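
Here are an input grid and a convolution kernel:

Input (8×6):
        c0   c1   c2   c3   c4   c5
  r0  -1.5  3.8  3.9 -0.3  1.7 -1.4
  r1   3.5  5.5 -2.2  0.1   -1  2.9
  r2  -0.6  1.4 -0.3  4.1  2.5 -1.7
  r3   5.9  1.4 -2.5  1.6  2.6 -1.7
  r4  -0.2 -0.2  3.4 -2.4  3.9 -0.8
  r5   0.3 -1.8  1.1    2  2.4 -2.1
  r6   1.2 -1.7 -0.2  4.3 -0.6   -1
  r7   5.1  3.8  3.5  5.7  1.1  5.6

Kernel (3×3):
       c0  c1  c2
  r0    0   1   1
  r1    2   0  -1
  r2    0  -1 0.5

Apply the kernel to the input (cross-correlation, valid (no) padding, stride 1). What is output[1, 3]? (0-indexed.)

8.35

The receptive field on the input at this output position is [0.1 -1 2.9 / 4.1 2.5 -1.7 / 1.6 2.6 -1.7]. Elementwise product with the kernel and sum: -1·1 + 2.9·1 + 4.1·2 + -1.7·-1 + 2.6·-1 + -1.7·0.5.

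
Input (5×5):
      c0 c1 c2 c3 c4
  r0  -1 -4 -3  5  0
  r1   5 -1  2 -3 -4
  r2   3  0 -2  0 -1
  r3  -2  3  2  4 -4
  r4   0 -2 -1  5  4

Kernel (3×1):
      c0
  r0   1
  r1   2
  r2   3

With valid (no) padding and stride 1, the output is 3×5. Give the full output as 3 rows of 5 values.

Output[0,0]: The receptive field on the input at this output position is [-1 / 5 / 3]. Elementwise product with the kernel and sum: -1·1 + 5·2 + 3·3.

18 -6 -5 -1 -11
5 8 4 9 -18
-1 0 -1 23 3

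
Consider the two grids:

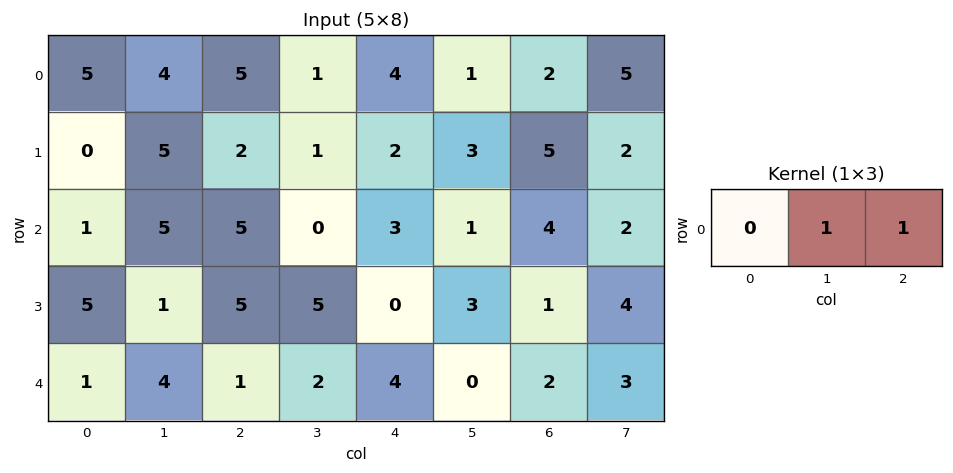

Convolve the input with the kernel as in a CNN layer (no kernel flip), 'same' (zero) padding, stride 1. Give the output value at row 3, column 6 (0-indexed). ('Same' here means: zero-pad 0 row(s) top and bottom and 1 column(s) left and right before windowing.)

5

The receptive field on the zero-padded input at this output position is [3 1 4]. Elementwise product with the kernel and sum: 1·1 + 4·1.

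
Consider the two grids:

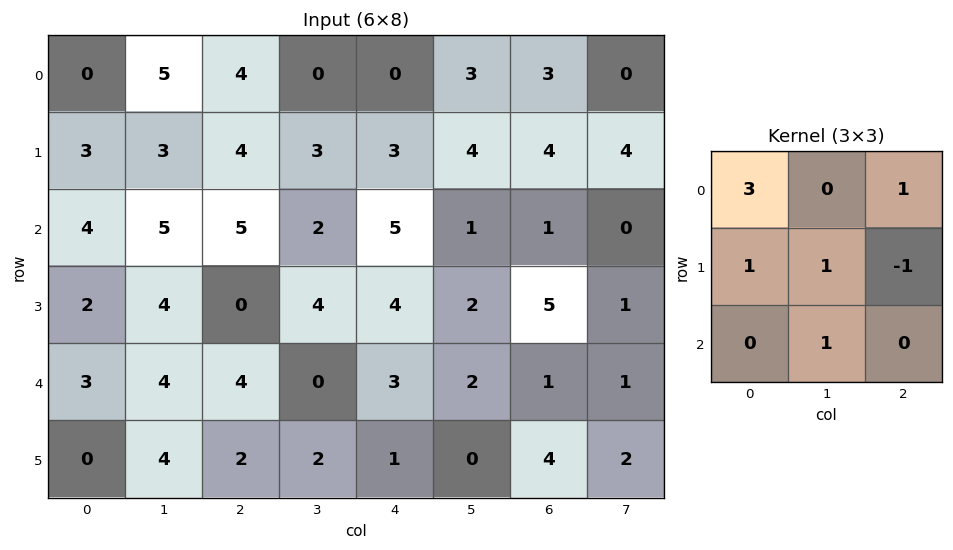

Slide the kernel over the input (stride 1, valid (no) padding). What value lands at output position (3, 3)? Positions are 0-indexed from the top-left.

The receptive field on the input at this output position is [4 4 2 / 0 3 2 / 2 1 0]. Elementwise product with the kernel and sum: 4·3 + 2·1 + 0·1 + 3·1 + 2·-1 + 1·1.

16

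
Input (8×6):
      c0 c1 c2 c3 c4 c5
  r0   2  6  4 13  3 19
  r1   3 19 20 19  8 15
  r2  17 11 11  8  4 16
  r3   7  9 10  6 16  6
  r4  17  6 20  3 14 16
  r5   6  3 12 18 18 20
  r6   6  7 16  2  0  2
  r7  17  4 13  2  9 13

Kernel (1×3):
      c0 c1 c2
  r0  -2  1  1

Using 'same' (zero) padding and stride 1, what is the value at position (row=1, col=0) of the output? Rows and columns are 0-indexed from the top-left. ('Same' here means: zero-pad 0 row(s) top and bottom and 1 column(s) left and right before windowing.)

22

The receptive field on the zero-padded input at this output position is [0 3 19]. Elementwise product with the kernel and sum: 0·-2 + 3·1 + 19·1.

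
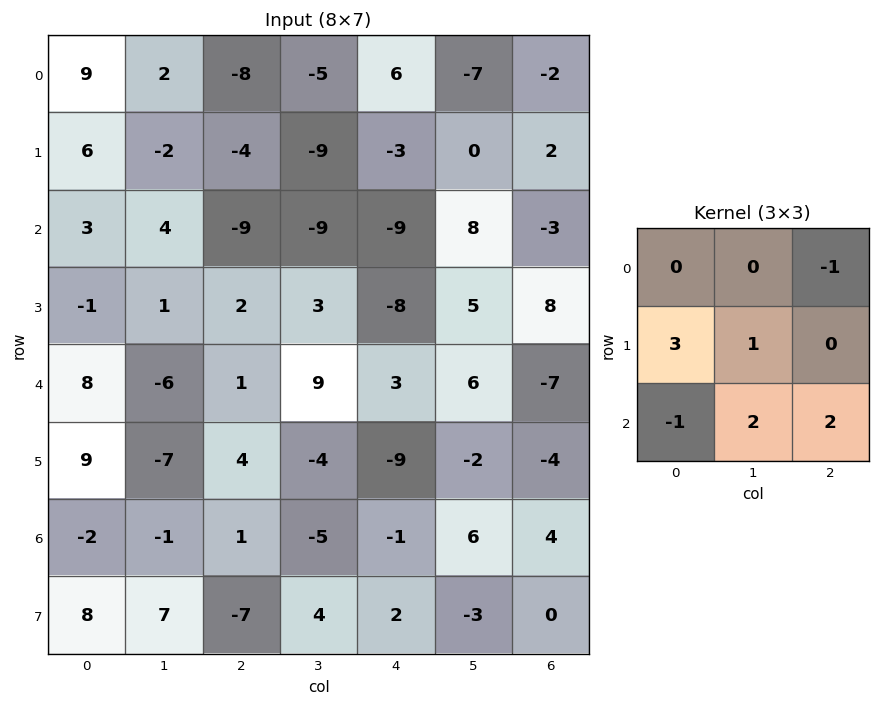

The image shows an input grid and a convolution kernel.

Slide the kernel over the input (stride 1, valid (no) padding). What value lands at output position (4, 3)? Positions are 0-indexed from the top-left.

-12

The receptive field on the input at this output position is [9 3 6 / -4 -9 -2 / -5 -1 6]. Elementwise product with the kernel and sum: 6·-1 + -4·3 + -9·1 + -5·-1 + -1·2 + 6·2.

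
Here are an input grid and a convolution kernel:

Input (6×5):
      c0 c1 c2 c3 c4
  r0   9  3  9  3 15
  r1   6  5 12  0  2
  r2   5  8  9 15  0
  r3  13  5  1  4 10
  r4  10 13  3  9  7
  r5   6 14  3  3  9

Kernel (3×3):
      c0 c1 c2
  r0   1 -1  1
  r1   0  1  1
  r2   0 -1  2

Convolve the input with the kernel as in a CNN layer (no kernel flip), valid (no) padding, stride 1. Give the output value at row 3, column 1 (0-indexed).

The receptive field on the input at this output position is [5 1 4 / 13 3 9 / 14 3 3]. Elementwise product with the kernel and sum: 5·1 + 1·-1 + 4·1 + 3·1 + 9·1 + 3·-1 + 3·2.

23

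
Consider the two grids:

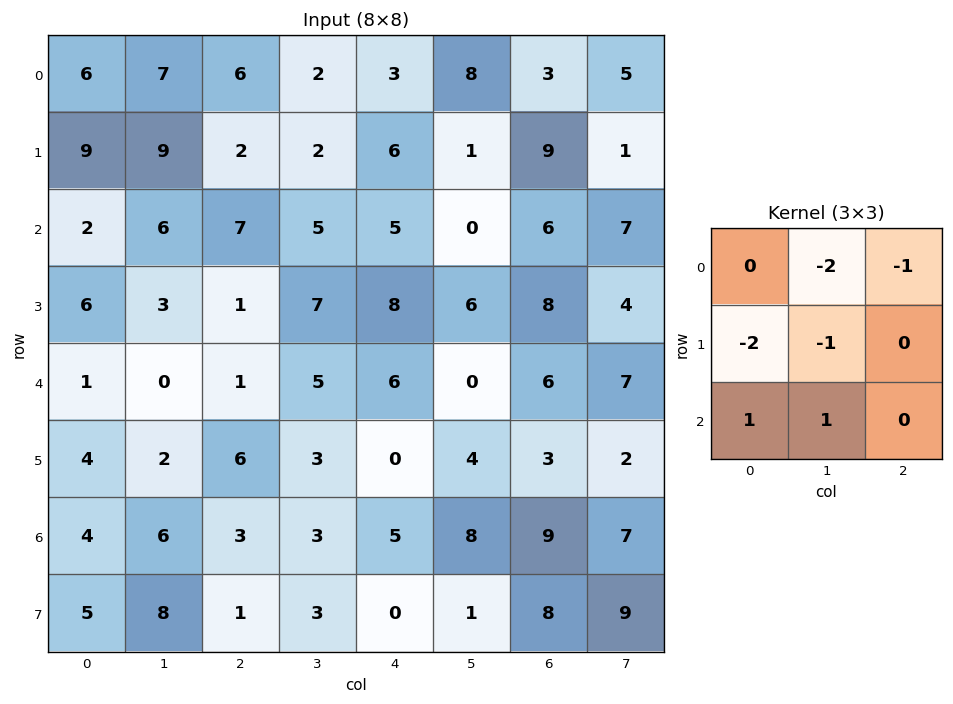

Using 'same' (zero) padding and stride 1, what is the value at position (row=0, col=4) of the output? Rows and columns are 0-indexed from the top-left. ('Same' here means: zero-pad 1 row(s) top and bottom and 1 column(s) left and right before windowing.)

The receptive field on the zero-padded input at this output position is [0 0 0 / 2 3 8 / 2 6 1]. Elementwise product with the kernel and sum: 0·-2 + 0·-1 + 2·-2 + 3·-1 + 2·1 + 6·1.

1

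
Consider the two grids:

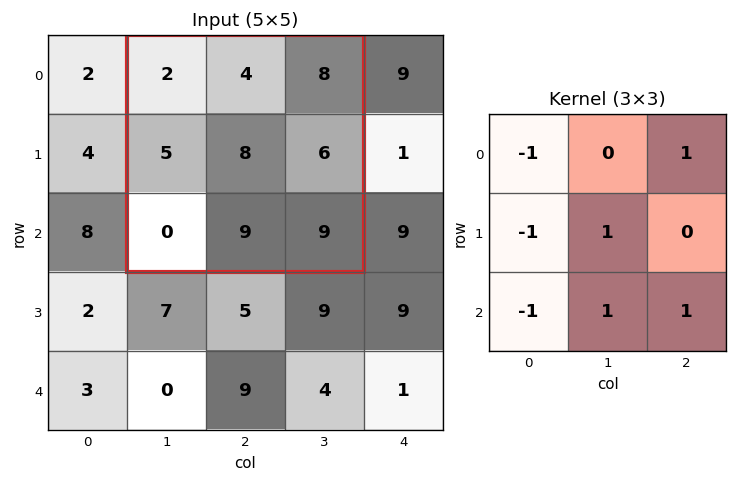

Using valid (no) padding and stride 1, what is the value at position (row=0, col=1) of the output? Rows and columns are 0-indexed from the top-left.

27

The receptive field on the input at this output position is [2 4 8 / 5 8 6 / 0 9 9]. Elementwise product with the kernel and sum: 2·-1 + 8·1 + 5·-1 + 8·1 + 0·-1 + 9·1 + 9·1.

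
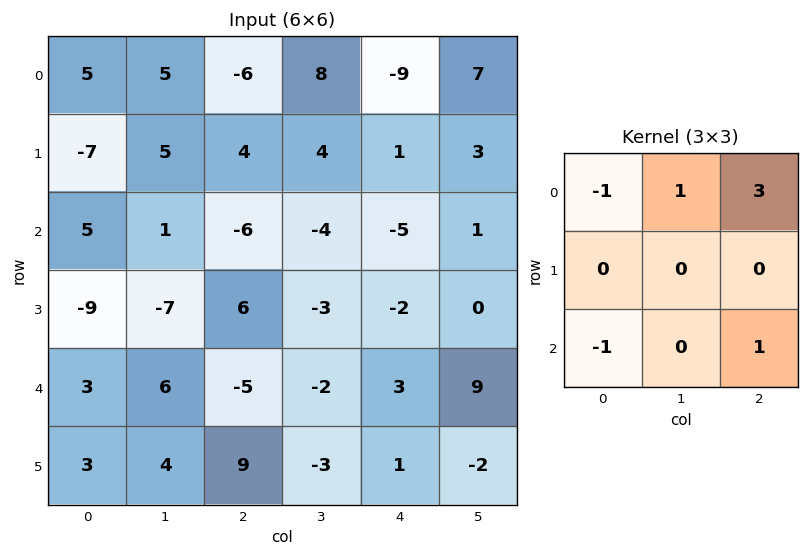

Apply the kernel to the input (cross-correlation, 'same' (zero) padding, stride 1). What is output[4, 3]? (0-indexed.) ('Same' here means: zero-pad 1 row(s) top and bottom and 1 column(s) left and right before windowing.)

The receptive field on the zero-padded input at this output position is [6 -3 -2 / -5 -2 3 / 9 -3 1]. Elementwise product with the kernel and sum: 6·-1 + -3·1 + -2·3 + 9·-1 + 1·1.

-23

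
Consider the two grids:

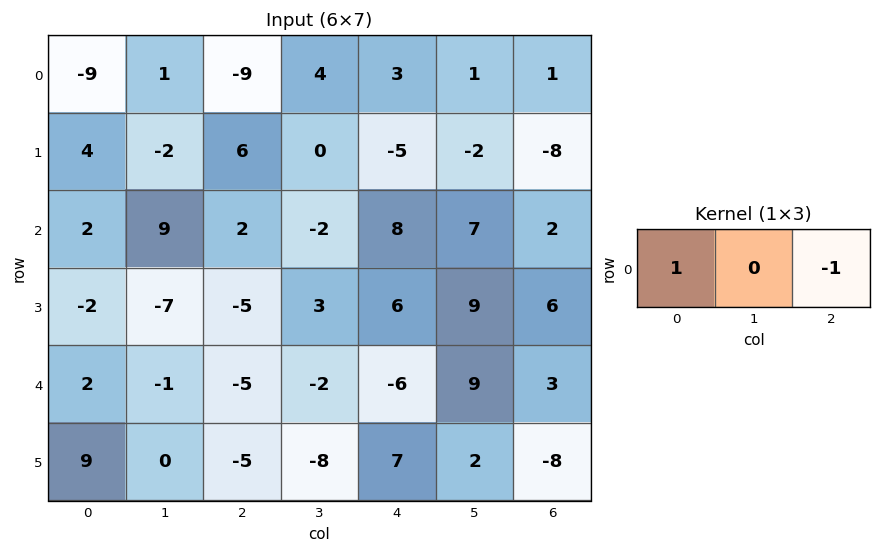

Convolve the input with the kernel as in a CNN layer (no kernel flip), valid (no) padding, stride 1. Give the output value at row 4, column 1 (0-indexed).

The receptive field on the input at this output position is [-1 -5 -2]. Elementwise product with the kernel and sum: -1·1 + -2·-1.

1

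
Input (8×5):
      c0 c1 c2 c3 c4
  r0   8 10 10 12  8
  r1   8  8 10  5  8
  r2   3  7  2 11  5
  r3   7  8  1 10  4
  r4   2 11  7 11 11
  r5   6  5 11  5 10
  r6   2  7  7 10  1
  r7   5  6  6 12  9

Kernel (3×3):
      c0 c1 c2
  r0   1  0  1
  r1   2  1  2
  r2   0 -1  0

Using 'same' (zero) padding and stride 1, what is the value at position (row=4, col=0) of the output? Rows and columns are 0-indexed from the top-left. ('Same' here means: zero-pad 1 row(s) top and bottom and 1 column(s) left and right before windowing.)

26

The receptive field on the zero-padded input at this output position is [0 7 8 / 0 2 11 / 0 6 5]. Elementwise product with the kernel and sum: 0·1 + 8·1 + 0·2 + 2·1 + 11·2 + 6·-1.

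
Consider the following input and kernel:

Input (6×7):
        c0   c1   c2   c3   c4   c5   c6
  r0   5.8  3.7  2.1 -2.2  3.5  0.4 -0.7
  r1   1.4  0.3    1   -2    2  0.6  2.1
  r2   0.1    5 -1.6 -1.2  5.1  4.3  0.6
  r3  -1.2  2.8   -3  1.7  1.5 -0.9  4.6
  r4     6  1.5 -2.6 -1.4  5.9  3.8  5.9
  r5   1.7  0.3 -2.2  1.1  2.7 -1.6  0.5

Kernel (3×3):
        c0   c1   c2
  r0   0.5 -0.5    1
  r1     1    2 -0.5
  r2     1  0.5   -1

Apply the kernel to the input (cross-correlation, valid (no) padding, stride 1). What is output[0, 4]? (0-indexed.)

9.65

The receptive field on the input at this output position is [3.5 0.4 -0.7 / 2 0.6 2.1 / 5.1 4.3 0.6]. Elementwise product with the kernel and sum: 3.5·0.5 + 0.4·-0.5 + -0.7·1 + 2·1 + 0.6·2 + 2.1·-0.5 + 5.1·1 + 4.3·0.5 + 0.6·-1.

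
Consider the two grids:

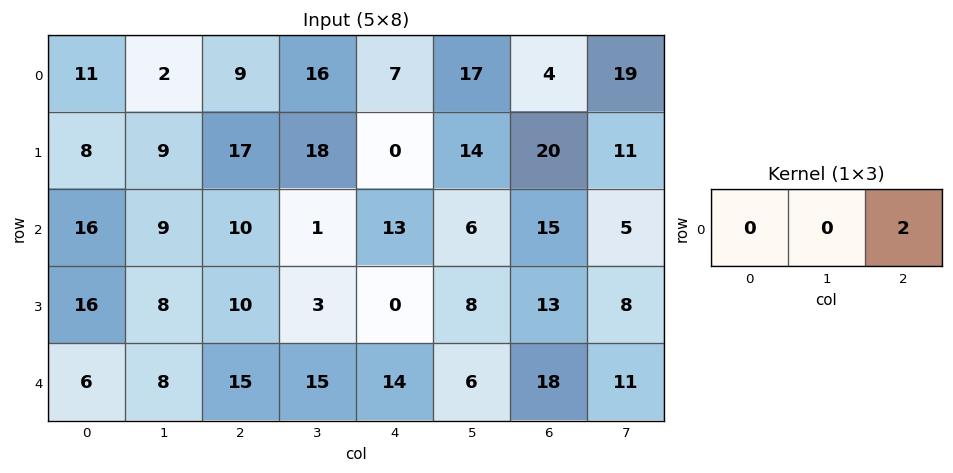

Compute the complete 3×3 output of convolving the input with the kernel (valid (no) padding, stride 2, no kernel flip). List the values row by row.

18 14 8
20 26 30
30 28 36

Output[0,0]: The receptive field on the input at this output position is [11 2 9]. Elementwise product with the kernel and sum: 9·2.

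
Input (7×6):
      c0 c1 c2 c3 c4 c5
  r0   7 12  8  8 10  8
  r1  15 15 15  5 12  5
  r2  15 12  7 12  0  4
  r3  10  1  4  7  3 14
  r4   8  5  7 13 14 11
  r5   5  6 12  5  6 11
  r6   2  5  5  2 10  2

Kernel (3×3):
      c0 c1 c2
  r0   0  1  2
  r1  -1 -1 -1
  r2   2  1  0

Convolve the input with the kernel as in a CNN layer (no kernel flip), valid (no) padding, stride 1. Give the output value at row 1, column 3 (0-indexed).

23

The receptive field on the input at this output position is [5 12 5 / 12 0 4 / 7 3 14]. Elementwise product with the kernel and sum: 12·1 + 5·2 + 12·-1 + 0·-1 + 4·-1 + 7·2 + 3·1.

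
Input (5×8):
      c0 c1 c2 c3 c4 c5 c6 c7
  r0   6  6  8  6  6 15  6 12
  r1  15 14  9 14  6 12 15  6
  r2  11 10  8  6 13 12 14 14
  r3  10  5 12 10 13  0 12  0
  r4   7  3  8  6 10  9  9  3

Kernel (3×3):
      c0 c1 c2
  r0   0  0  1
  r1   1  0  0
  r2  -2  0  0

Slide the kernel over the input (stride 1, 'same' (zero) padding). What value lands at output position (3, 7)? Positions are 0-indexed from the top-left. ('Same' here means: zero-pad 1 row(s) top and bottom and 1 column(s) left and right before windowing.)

The receptive field on the zero-padded input at this output position is [14 14 0 / 12 0 0 / 9 3 0]. Elementwise product with the kernel and sum: 0·1 + 12·1 + 9·-2.

-6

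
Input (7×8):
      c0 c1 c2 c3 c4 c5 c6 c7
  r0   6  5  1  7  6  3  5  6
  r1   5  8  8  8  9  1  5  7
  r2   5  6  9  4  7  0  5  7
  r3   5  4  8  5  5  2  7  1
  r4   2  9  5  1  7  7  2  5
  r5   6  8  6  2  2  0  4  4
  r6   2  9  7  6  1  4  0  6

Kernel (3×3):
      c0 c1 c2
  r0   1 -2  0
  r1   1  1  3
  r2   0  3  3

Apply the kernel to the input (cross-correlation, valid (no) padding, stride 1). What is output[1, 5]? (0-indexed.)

The receptive field on the input at this output position is [1 5 7 / 0 5 7 / 2 7 1]. Elementwise product with the kernel and sum: 1·1 + 5·-2 + 0·1 + 5·1 + 7·3 + 7·3 + 1·3.

41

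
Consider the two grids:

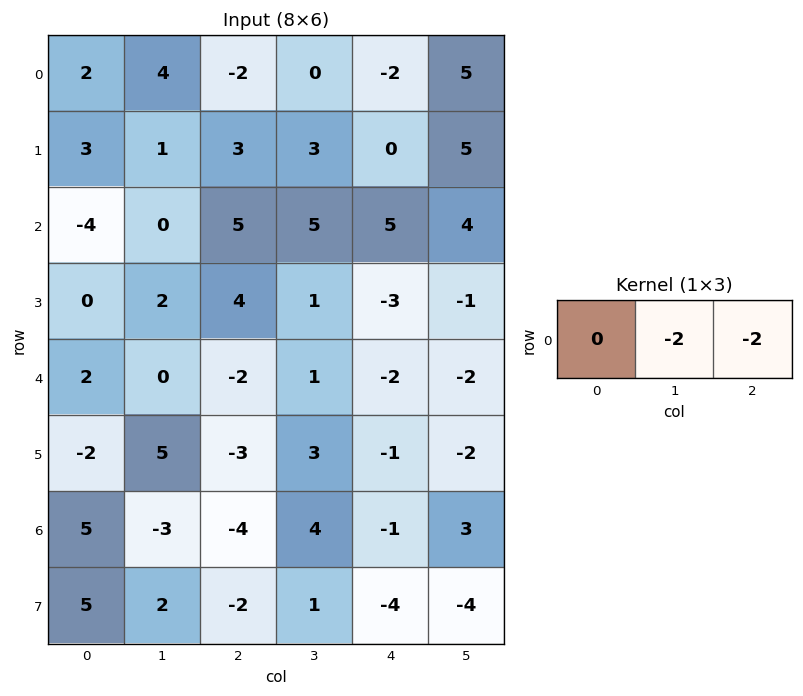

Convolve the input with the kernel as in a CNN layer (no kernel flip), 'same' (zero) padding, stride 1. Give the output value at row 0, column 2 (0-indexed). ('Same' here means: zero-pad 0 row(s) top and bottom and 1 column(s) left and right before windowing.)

4

The receptive field on the zero-padded input at this output position is [4 -2 0]. Elementwise product with the kernel and sum: -2·-2 + 0·-2.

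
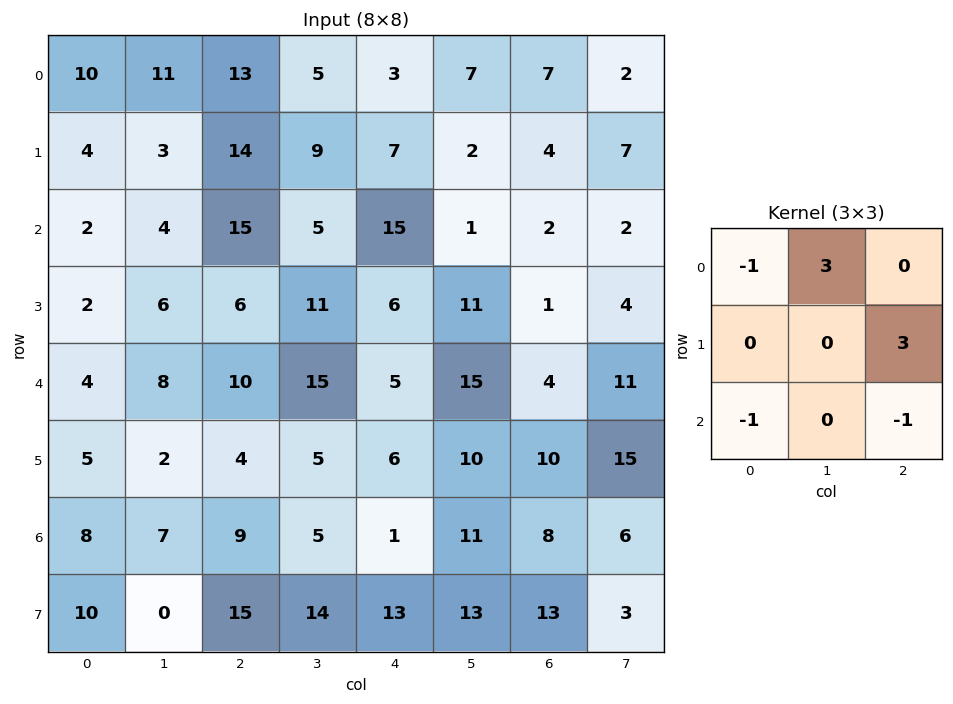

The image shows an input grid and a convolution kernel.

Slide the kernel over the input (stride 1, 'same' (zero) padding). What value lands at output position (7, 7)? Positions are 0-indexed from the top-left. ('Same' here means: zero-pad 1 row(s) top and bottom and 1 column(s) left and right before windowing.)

10

The receptive field on the zero-padded input at this output position is [8 6 0 / 13 3 0 / 0 0 0]. Elementwise product with the kernel and sum: 8·-1 + 6·3 + 0·3 + 0·-1 + 0·-1.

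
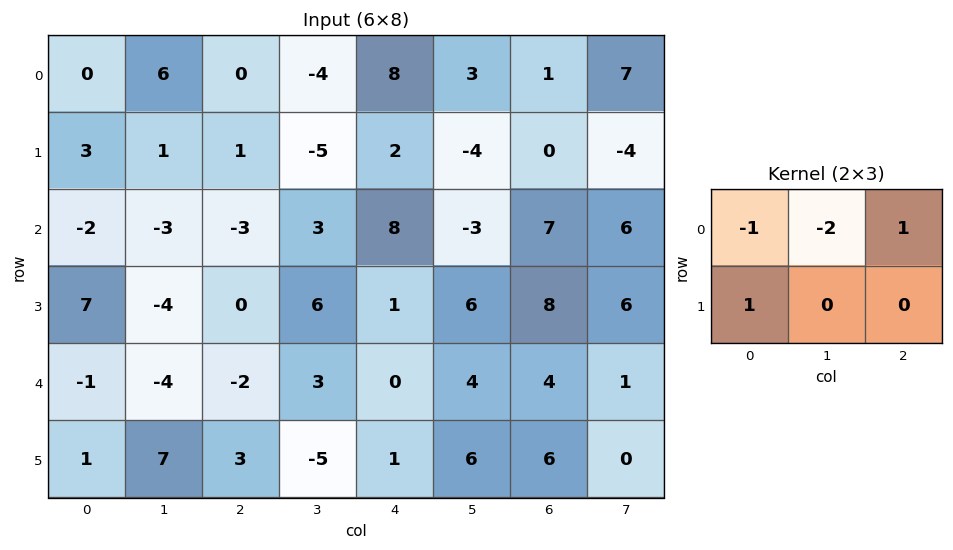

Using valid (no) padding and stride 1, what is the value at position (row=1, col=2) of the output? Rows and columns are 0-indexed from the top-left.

8

The receptive field on the input at this output position is [1 -5 2 / -3 3 8]. Elementwise product with the kernel and sum: 1·-1 + -5·-2 + 2·1 + -3·1.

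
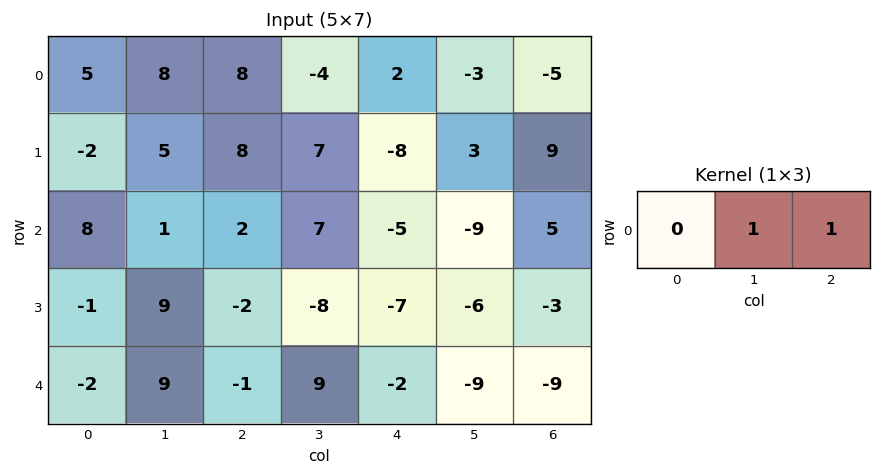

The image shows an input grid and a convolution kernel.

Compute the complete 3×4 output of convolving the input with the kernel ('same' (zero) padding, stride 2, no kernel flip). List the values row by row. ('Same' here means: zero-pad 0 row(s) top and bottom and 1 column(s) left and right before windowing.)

Output[0,0]: The receptive field on the zero-padded input at this output position is [0 5 8]. Elementwise product with the kernel and sum: 5·1 + 8·1.
Output[0,1]: The receptive field on the zero-padded input at this output position is [8 8 -4]. Elementwise product with the kernel and sum: 8·1 + -4·1.

13 4 -1 -5
9 9 -14 5
7 8 -11 -9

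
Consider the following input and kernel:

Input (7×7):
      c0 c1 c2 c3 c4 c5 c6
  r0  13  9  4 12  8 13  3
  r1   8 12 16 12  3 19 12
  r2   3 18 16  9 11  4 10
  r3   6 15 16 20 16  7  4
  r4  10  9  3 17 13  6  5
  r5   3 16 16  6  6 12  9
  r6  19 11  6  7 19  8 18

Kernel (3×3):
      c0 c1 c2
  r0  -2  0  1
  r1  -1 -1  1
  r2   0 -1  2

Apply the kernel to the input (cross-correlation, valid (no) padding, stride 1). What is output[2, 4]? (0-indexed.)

-27

The receptive field on the input at this output position is [11 4 10 / 16 7 4 / 13 6 5]. Elementwise product with the kernel and sum: 11·-2 + 10·1 + 16·-1 + 7·-1 + 4·1 + 6·-1 + 5·2.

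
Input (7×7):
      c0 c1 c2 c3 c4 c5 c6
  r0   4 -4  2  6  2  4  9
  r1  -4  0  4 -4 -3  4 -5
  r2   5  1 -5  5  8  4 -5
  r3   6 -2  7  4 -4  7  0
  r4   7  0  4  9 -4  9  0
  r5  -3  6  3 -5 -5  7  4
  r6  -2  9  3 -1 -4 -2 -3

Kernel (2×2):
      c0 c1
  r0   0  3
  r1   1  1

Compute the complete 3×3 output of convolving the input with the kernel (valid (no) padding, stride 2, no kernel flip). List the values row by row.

Output[0,0]: The receptive field on the input at this output position is [4 -4 / -4 0]. Elementwise product with the kernel and sum: -4·3 + -4·1 + 0·1.

-16 18 13
7 26 15
3 25 29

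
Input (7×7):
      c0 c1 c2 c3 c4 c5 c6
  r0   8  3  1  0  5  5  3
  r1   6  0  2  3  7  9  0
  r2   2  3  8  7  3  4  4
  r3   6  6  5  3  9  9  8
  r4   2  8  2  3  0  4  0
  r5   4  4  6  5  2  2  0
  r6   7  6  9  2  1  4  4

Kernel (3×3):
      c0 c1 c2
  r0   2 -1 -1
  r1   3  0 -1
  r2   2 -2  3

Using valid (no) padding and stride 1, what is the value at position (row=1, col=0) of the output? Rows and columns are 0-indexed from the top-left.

23

The receptive field on the input at this output position is [6 0 2 / 2 3 8 / 6 6 5]. Elementwise product with the kernel and sum: 6·2 + 0·-1 + 2·-1 + 2·3 + 8·-1 + 6·2 + 6·-2 + 5·3.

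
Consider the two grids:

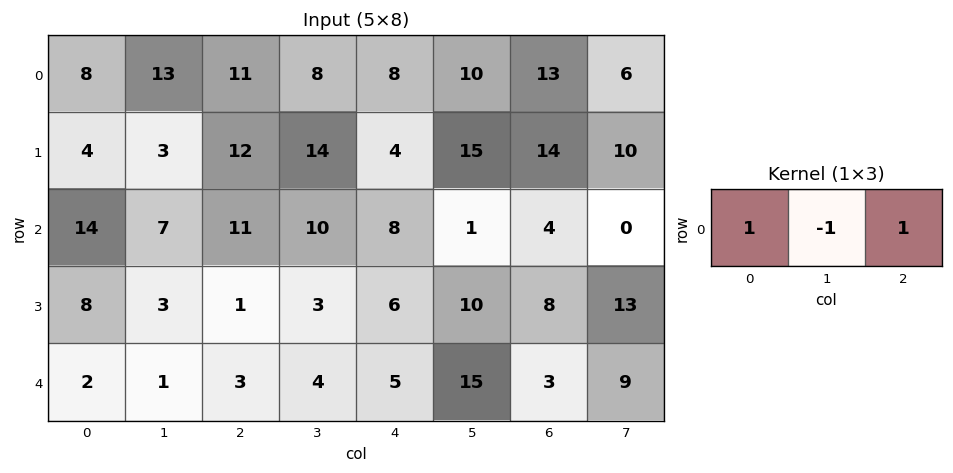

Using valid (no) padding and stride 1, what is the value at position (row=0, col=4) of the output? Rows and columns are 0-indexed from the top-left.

The receptive field on the input at this output position is [8 10 13]. Elementwise product with the kernel and sum: 8·1 + 10·-1 + 13·1.

11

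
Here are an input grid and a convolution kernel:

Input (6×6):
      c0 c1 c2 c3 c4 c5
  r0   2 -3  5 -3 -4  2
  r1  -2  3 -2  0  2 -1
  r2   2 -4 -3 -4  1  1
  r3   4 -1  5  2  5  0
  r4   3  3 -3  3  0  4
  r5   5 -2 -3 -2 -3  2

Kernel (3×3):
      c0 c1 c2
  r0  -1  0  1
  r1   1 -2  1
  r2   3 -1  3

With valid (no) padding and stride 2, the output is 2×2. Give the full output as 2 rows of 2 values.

Output[0,0]: The receptive field on the input at this output position is [2 -3 5 / -2 3 -2 / 2 -4 -3]. Elementwise product with the kernel and sum: 2·-1 + 5·1 + -2·1 + 3·-2 + -2·1 + 2·3 + -4·-1 + -3·3.
Output[0,1]: The receptive field on the input at this output position is [5 -3 -4 / -2 0 2 / -3 -4 1]. Elementwise product with the kernel and sum: 5·-1 + -4·1 + -2·1 + 0·-2 + 2·1 + -3·3 + -4·-1 + 1·3.

-6 -11
3 -2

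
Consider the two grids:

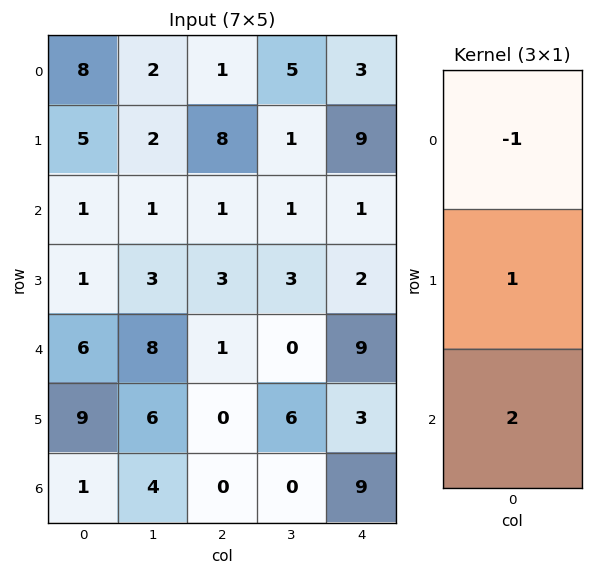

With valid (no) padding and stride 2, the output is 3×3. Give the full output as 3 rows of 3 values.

Output[0,0]: The receptive field on the input at this output position is [8 / 5 / 1]. Elementwise product with the kernel and sum: 8·-1 + 5·1 + 1·2.

-1 9 8
12 4 19
5 -1 12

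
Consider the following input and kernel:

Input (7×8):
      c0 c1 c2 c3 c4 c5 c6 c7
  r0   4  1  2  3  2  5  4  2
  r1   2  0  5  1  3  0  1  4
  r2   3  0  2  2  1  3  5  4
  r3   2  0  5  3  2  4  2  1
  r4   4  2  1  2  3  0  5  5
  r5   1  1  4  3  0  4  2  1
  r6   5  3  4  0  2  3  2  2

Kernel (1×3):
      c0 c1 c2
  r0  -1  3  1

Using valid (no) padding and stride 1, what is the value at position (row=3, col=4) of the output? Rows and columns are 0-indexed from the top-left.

12

The receptive field on the input at this output position is [2 4 2]. Elementwise product with the kernel and sum: 2·-1 + 4·3 + 2·1.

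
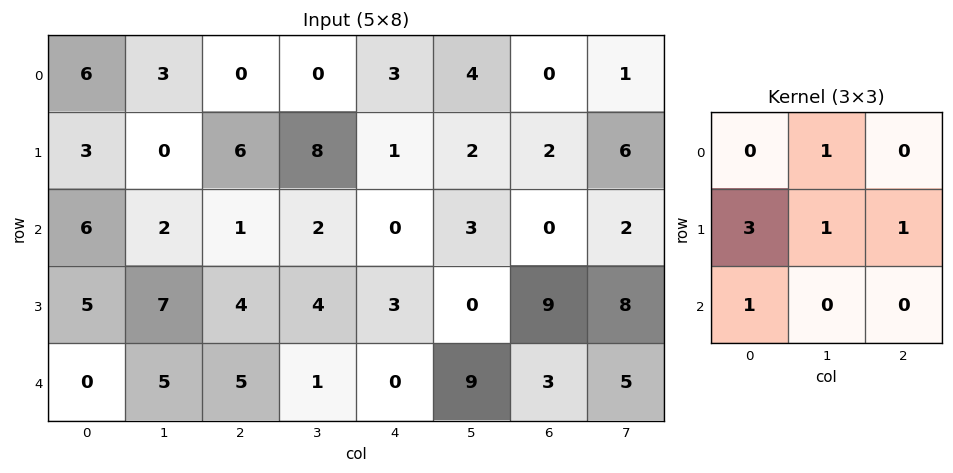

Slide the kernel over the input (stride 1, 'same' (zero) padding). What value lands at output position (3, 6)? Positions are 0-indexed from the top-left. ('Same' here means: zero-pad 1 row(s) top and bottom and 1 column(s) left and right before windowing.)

26

The receptive field on the zero-padded input at this output position is [3 0 2 / 0 9 8 / 9 3 5]. Elementwise product with the kernel and sum: 0·1 + 0·3 + 9·1 + 8·1 + 9·1.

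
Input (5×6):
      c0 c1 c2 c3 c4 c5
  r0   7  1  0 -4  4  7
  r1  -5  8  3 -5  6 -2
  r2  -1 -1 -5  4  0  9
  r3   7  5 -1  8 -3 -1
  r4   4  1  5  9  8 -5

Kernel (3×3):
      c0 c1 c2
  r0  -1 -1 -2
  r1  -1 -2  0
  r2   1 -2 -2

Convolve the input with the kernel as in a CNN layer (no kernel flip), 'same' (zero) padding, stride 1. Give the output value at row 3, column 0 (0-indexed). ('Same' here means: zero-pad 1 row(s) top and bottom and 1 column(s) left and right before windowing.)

The receptive field on the zero-padded input at this output position is [0 -1 -1 / 0 7 5 / 0 4 1]. Elementwise product with the kernel and sum: 0·-1 + -1·-1 + -1·-2 + 0·-1 + 7·-2 + 0·1 + 4·-2 + 1·-2.

-21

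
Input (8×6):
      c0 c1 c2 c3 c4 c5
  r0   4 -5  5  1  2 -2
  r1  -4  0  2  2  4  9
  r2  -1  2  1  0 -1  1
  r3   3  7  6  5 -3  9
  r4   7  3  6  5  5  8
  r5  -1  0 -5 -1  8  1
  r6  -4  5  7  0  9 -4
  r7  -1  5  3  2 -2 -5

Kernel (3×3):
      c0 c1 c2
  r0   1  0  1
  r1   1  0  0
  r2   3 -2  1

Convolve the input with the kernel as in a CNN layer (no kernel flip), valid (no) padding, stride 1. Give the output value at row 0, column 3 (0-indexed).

The receptive field on the input at this output position is [1 2 -2 / 2 4 9 / 0 -1 1]. Elementwise product with the kernel and sum: 1·1 + -2·1 + 2·1 + 0·3 + -1·-2 + 1·1.

4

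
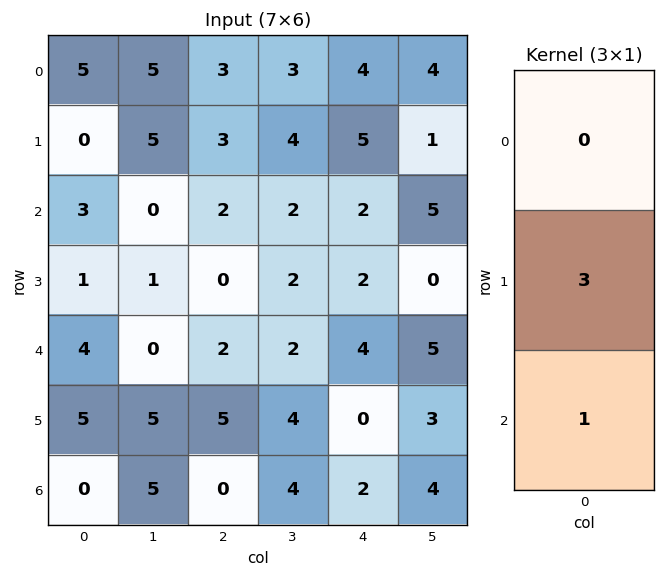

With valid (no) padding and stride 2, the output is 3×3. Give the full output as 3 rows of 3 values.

Output[0,0]: The receptive field on the input at this output position is [5 / 0 / 3]. Elementwise product with the kernel and sum: 0·3 + 3·1.

3 11 17
7 2 10
15 15 2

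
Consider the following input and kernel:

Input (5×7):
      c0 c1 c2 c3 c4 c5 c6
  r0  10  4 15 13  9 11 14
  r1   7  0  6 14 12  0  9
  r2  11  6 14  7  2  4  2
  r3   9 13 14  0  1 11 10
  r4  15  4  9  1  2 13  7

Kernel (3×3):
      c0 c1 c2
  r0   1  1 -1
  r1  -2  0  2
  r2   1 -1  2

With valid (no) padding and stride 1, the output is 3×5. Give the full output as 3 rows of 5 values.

Output[0,0]: The receptive field on the input at this output position is [10 4 15 / 7 0 6 / 11 6 14]. Elementwise product with the kernel and sum: 10·1 + 4·1 + 15·-1 + 7·-2 + 6·2 + 11·1 + 6·-1 + 14·2.

30 40 42 -4 2
31 -7 0 41 13
42 -16 5 52 25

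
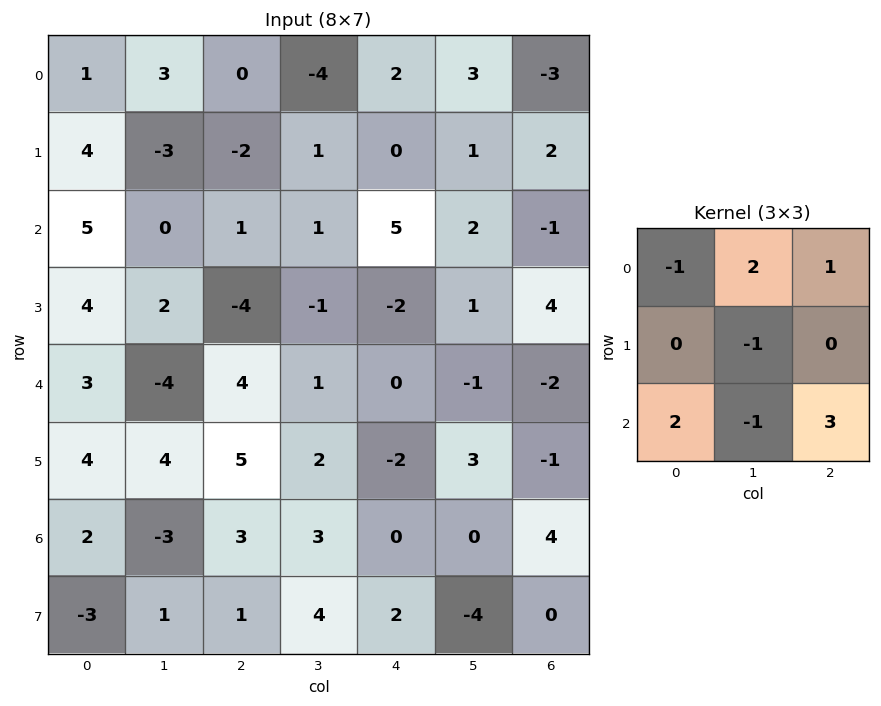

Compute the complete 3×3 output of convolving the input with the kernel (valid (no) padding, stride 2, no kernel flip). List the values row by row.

21 9 5
16 14 -8
5 -1 5

Output[0,0]: The receptive field on the input at this output position is [1 3 0 / 4 -3 -2 / 5 0 1]. Elementwise product with the kernel and sum: 1·-1 + 3·2 + 0·1 + -3·-1 + 5·2 + 0·-1 + 1·3.
Output[0,1]: The receptive field on the input at this output position is [0 -4 2 / -2 1 0 / 1 1 5]. Elementwise product with the kernel and sum: 0·-1 + -4·2 + 2·1 + 1·-1 + 1·2 + 1·-1 + 5·3.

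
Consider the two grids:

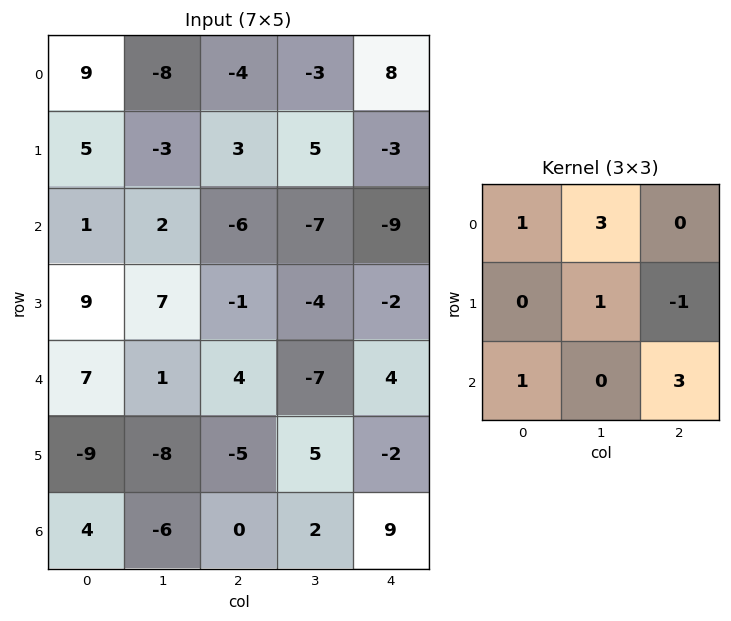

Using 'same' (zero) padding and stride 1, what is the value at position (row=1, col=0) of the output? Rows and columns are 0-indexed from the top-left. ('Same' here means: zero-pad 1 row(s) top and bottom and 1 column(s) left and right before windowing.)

41

The receptive field on the zero-padded input at this output position is [0 9 -8 / 0 5 -3 / 0 1 2]. Elementwise product with the kernel and sum: 0·1 + 9·3 + 5·1 + -3·-1 + 0·1 + 2·3.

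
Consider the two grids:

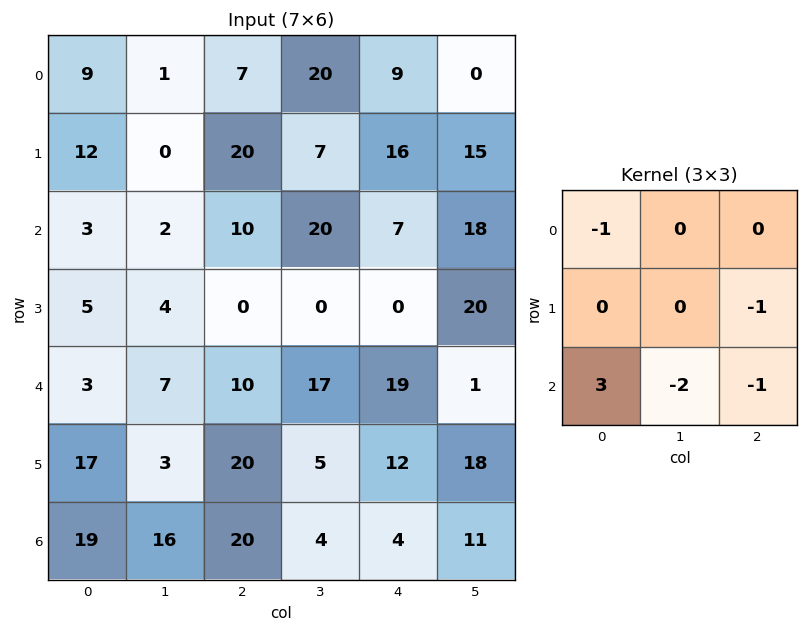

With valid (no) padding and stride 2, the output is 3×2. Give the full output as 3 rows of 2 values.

-34 -40
-18 -33
-18 26

Output[0,0]: The receptive field on the input at this output position is [9 1 7 / 12 0 20 / 3 2 10]. Elementwise product with the kernel and sum: 9·-1 + 20·-1 + 3·3 + 2·-2 + 10·-1.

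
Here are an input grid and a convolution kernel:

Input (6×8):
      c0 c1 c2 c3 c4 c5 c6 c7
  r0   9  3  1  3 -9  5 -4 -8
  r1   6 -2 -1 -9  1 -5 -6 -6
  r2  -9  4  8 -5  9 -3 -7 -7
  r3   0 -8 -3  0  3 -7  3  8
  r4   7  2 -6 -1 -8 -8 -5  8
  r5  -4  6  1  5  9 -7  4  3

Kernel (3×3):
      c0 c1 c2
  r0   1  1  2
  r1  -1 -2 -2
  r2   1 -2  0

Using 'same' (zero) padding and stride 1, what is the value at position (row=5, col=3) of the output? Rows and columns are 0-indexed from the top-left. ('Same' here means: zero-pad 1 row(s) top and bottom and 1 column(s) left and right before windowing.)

-52

The receptive field on the zero-padded input at this output position is [-6 -1 -8 / 1 5 9 / 0 0 0]. Elementwise product with the kernel and sum: -6·1 + -1·1 + -8·2 + 1·-1 + 5·-2 + 9·-2 + 0·1 + 0·-2.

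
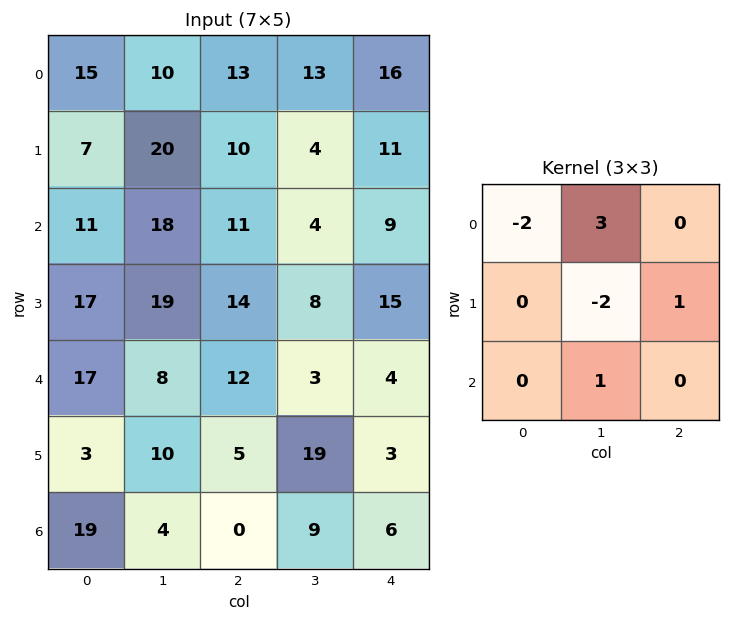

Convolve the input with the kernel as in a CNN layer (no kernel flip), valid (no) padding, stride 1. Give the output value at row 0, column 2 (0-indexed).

The receptive field on the input at this output position is [13 13 16 / 10 4 11 / 11 4 9]. Elementwise product with the kernel and sum: 13·-2 + 13·3 + 4·-2 + 11·1 + 4·1.

20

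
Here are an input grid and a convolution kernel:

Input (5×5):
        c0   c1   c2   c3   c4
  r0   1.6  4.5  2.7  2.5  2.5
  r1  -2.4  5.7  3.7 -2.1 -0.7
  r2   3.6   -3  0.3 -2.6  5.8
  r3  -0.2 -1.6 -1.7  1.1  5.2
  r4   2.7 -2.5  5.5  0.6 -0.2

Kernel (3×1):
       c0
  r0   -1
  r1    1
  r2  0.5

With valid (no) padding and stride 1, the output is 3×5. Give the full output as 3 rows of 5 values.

Output[0,0]: The receptive field on the input at this output position is [1.6 / -2.4 / 3.6]. Elementwise product with the kernel and sum: 1.6·-1 + -2.4·1 + 3.6·0.5.
Output[0,1]: The receptive field on the input at this output position is [4.5 / 5.7 / -3]. Elementwise product with the kernel and sum: 4.5·-1 + 5.7·1 + -3·0.5.

-2.2 -0.3 1.15 -5.9 -0.3
5.9 -9.5 -4.25 0.05 9.1
-2.45 0.15 0.75 4 -0.7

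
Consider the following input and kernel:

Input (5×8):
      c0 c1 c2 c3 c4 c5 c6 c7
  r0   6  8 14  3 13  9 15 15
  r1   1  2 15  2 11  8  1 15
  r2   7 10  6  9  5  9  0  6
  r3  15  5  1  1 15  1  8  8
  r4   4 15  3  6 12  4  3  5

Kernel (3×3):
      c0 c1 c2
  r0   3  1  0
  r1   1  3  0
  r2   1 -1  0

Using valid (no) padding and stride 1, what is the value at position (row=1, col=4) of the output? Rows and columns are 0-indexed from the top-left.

87

The receptive field on the input at this output position is [11 8 1 / 5 9 0 / 15 1 8]. Elementwise product with the kernel and sum: 11·3 + 8·1 + 5·1 + 9·3 + 15·1 + 1·-1.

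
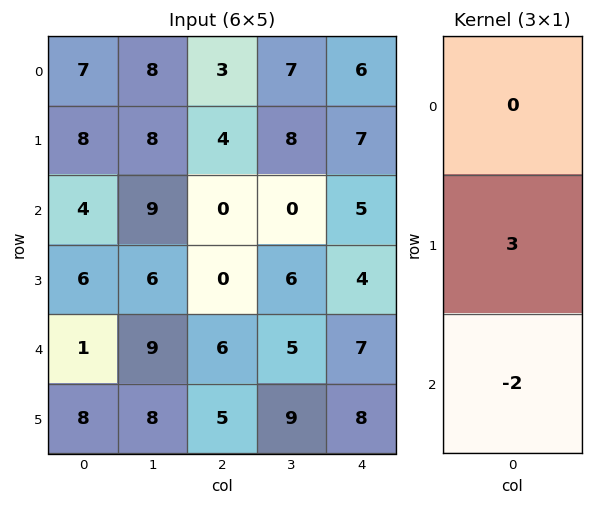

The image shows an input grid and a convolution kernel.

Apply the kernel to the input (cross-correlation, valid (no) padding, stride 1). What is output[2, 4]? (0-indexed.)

-2

The receptive field on the input at this output position is [5 / 4 / 7]. Elementwise product with the kernel and sum: 4·3 + 7·-2.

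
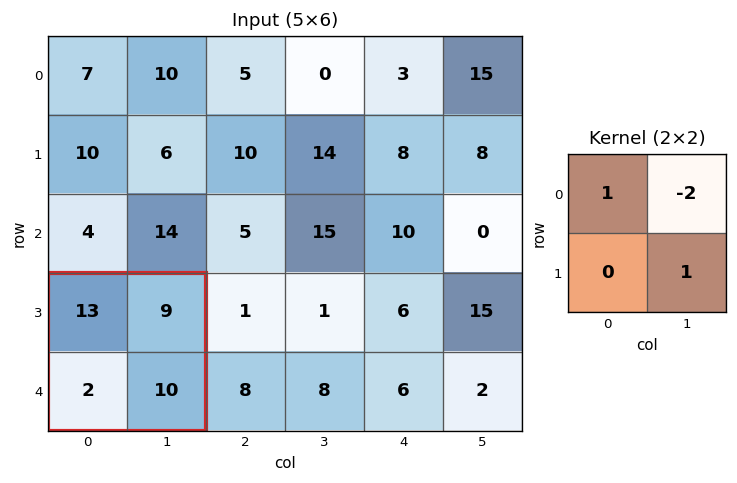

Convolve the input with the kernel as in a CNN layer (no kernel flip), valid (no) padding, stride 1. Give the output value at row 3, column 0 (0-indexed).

The receptive field on the input at this output position is [13 9 / 2 10]. Elementwise product with the kernel and sum: 13·1 + 9·-2 + 10·1.

5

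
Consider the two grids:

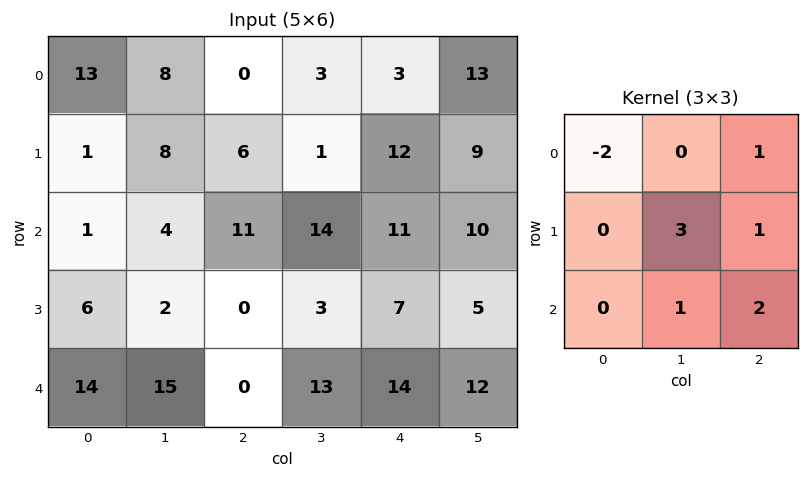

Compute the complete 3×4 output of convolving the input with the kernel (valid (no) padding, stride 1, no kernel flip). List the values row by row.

Output[0,0]: The receptive field on the input at this output position is [13 8 0 / 1 8 6 / 1 4 11]. Elementwise product with the kernel and sum: 13·-2 + 0·1 + 8·3 + 6·1 + 4·1 + 11·2.
Output[0,1]: The receptive field on the input at this output position is [8 0 3 / 8 6 1 / 4 11 14]. Elementwise product with the kernel and sum: 8·-2 + 3·1 + 6·3 + 1·1 + 11·1 + 14·2.

30 45 54 83
29 38 70 67
30 35 46 46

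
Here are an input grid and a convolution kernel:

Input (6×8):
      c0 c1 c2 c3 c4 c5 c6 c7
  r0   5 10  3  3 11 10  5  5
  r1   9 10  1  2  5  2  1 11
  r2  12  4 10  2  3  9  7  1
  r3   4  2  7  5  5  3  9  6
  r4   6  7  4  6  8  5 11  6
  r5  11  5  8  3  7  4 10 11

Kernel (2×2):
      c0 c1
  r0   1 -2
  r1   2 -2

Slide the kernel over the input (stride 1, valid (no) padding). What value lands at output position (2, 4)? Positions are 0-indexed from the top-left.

The receptive field on the input at this output position is [3 9 / 5 3]. Elementwise product with the kernel and sum: 3·1 + 9·-2 + 5·2 + 3·-2.

-11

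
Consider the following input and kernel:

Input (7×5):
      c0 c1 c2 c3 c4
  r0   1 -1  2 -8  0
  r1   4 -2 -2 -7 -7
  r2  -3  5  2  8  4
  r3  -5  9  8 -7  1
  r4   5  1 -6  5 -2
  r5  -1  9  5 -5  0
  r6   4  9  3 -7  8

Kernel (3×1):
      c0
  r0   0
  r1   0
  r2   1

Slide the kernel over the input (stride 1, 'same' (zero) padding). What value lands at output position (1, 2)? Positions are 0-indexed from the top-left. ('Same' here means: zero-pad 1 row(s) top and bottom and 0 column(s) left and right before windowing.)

2

The receptive field on the zero-padded input at this output position is [2 / -2 / 2]. Elementwise product with the kernel and sum: 2·1.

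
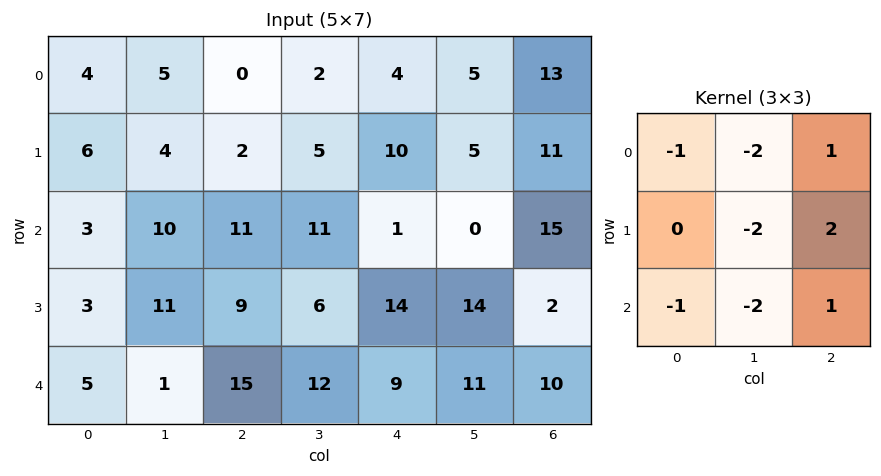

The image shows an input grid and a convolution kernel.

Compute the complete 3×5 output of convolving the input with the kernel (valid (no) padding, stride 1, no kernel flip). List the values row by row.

-30 -18 -22 -28 25
-26 -26 -29 -42 -19
-8 -46 -46 -32 -31

Output[0,0]: The receptive field on the input at this output position is [4 5 0 / 6 4 2 / 3 10 11]. Elementwise product with the kernel and sum: 4·-1 + 5·-2 + 0·1 + 4·-2 + 2·2 + 3·-1 + 10·-2 + 11·1.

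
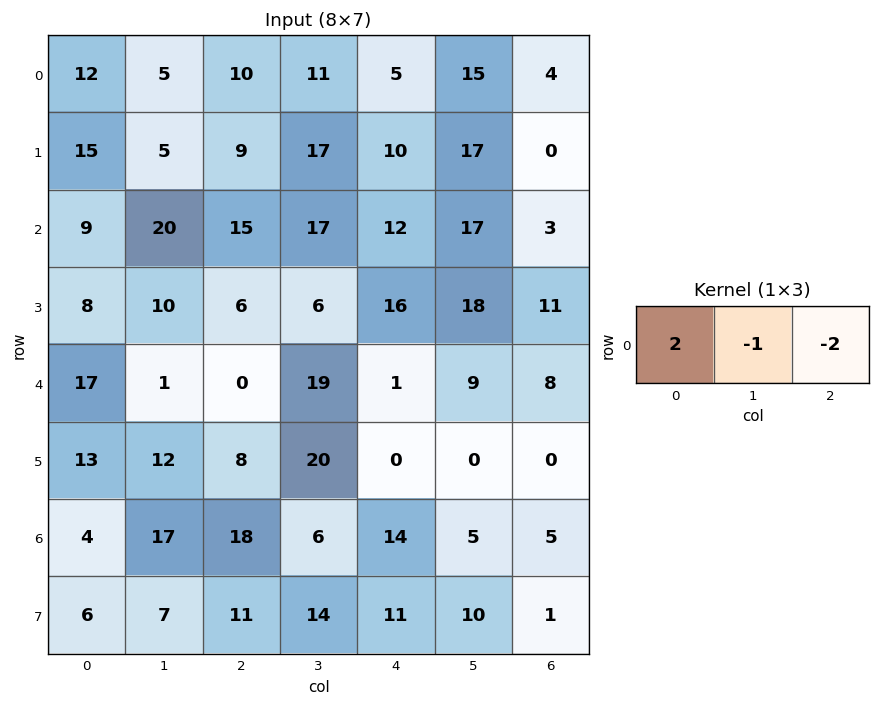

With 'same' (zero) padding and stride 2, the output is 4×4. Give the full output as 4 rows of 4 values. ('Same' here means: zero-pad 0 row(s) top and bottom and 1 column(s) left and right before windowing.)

Output[0,0]: The receptive field on the zero-padded input at this output position is [0 12 5]. Elementwise product with the kernel and sum: 0·2 + 12·-1 + 5·-2.
Output[0,1]: The receptive field on the zero-padded input at this output position is [5 10 11]. Elementwise product with the kernel and sum: 5·2 + 10·-1 + 11·-2.

-22 -22 -13 26
-49 -9 -12 31
-19 -36 19 10
-38 4 -12 5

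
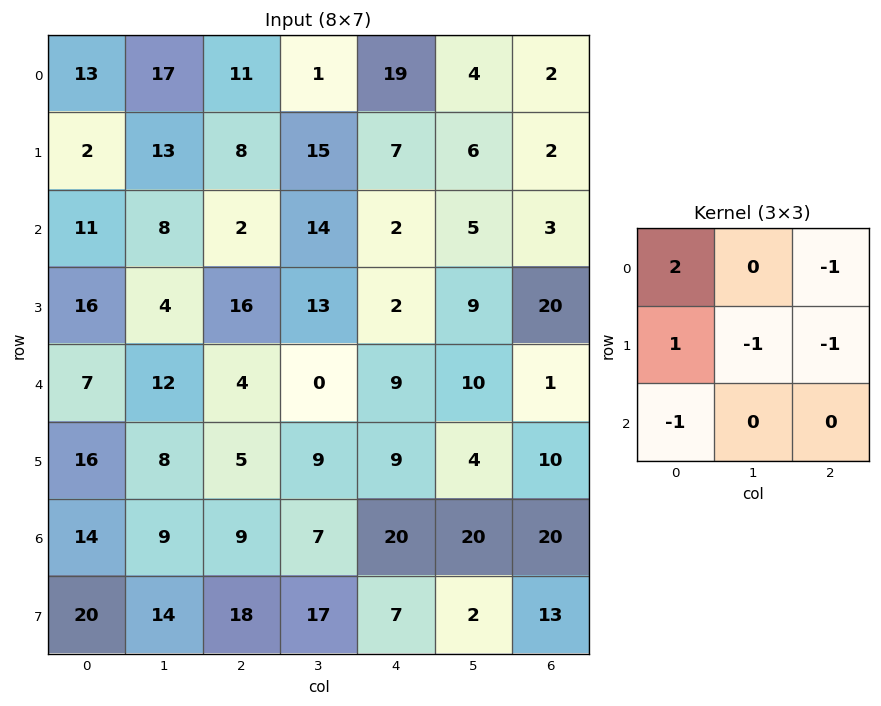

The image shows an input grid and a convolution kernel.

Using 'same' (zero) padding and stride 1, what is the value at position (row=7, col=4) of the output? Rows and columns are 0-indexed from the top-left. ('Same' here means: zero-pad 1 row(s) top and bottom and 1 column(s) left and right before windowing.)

The receptive field on the zero-padded input at this output position is [7 20 20 / 17 7 2 / 0 0 0]. Elementwise product with the kernel and sum: 7·2 + 20·-1 + 17·1 + 7·-1 + 2·-1 + 0·-1.

2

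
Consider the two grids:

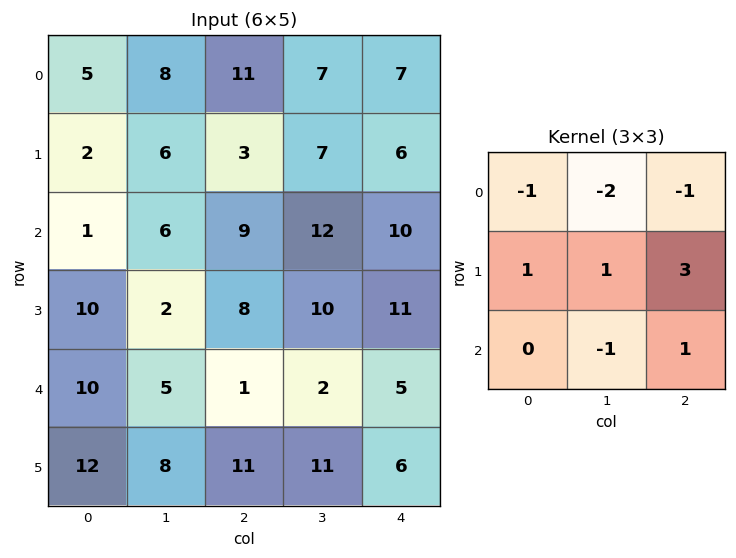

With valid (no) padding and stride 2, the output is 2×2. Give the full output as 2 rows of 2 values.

-12 -6
10 11

Output[0,0]: The receptive field on the input at this output position is [5 8 11 / 2 6 3 / 1 6 9]. Elementwise product with the kernel and sum: 5·-1 + 8·-2 + 11·-1 + 2·1 + 6·1 + 3·3 + 6·-1 + 9·1.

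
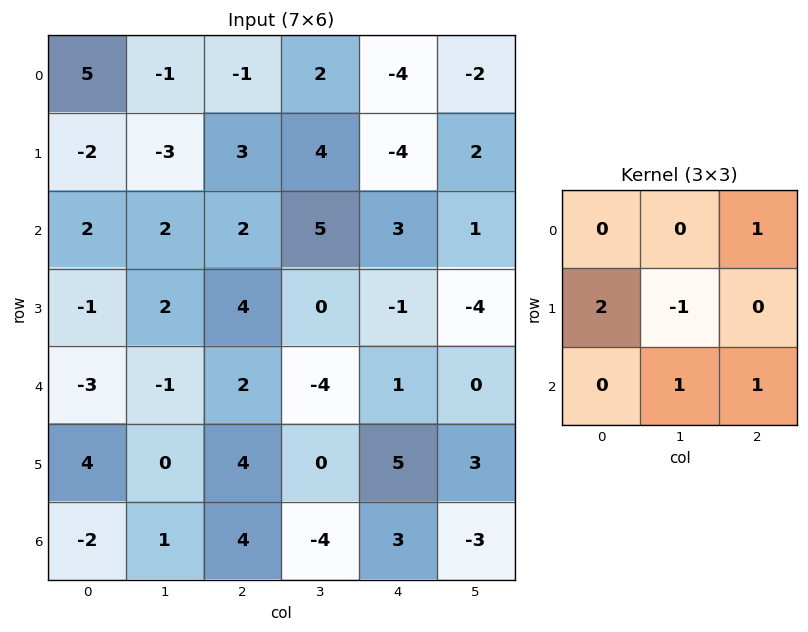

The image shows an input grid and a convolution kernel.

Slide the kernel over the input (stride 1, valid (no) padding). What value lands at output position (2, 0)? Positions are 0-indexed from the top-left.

-1

The receptive field on the input at this output position is [2 2 2 / -1 2 4 / -3 -1 2]. Elementwise product with the kernel and sum: 2·1 + -1·2 + 2·-1 + -1·1 + 2·1.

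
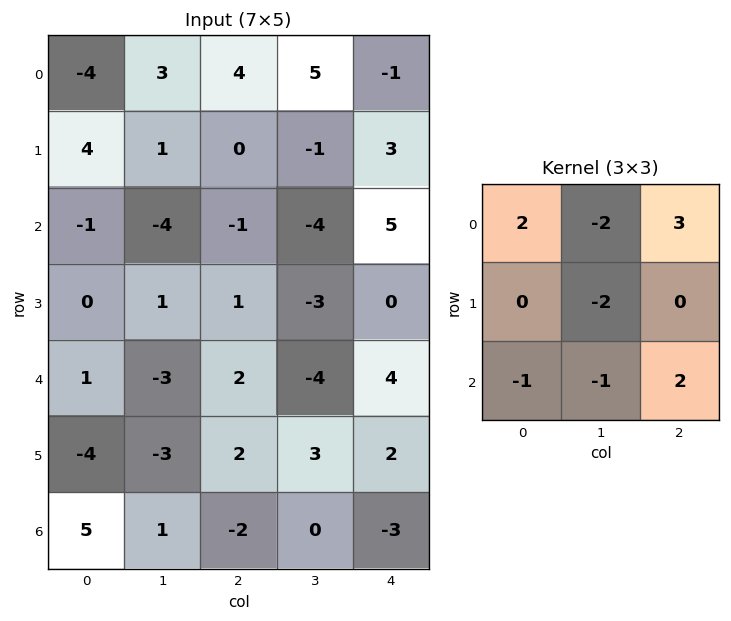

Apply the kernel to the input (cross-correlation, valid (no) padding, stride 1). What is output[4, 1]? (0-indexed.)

The receptive field on the input at this output position is [-3 2 -4 / -3 2 3 / 1 -2 0]. Elementwise product with the kernel and sum: -3·2 + 2·-2 + -4·3 + 2·-2 + 1·-1 + -2·-1 + 0·2.

-25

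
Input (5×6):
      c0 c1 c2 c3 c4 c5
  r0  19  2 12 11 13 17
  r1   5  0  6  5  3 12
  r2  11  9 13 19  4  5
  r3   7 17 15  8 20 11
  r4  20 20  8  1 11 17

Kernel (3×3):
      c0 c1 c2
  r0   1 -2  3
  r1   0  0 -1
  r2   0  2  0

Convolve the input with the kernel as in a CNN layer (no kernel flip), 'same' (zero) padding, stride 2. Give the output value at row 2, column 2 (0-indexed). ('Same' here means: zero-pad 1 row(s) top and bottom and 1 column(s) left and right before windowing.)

The receptive field on the zero-padded input at this output position is [8 20 11 / 1 11 17 / 0 0 0]. Elementwise product with the kernel and sum: 8·1 + 20·-2 + 11·3 + 17·-1 + 0·2.

-16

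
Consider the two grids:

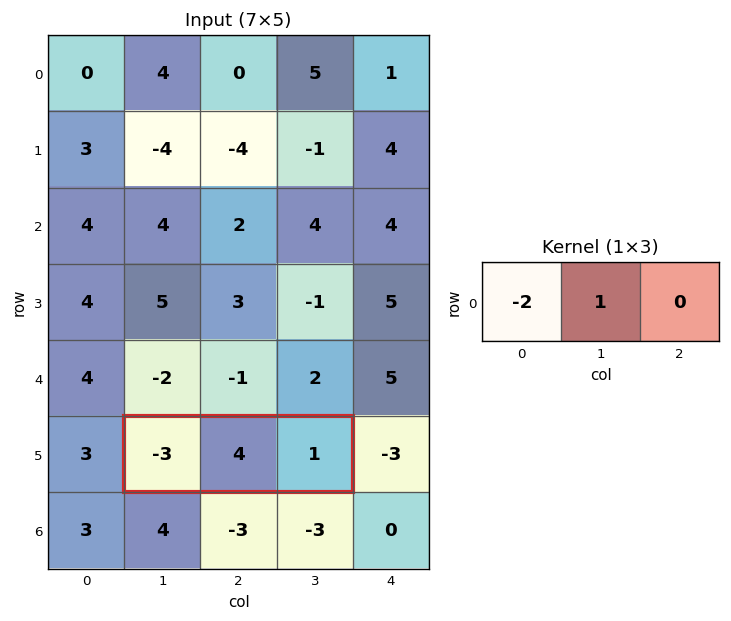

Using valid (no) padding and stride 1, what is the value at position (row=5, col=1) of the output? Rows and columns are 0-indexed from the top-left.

10

The receptive field on the input at this output position is [-3 4 1]. Elementwise product with the kernel and sum: -3·-2 + 4·1.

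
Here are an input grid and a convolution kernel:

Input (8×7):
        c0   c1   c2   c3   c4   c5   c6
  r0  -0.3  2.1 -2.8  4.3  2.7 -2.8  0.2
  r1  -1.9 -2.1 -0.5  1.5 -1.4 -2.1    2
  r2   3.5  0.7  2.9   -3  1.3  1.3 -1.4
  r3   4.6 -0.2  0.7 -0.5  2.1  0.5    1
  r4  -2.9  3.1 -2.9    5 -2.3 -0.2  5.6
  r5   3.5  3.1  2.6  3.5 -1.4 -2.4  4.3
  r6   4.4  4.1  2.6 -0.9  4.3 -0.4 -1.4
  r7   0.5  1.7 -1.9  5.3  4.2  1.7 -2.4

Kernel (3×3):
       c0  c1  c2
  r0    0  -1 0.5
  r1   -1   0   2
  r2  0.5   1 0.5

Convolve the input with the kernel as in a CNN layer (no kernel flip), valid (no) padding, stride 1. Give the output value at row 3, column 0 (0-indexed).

3.8

The receptive field on the input at this output position is [4.6 -0.2 0.7 / -2.9 3.1 -2.9 / 3.5 3.1 2.6]. Elementwise product with the kernel and sum: -0.2·-1 + 0.7·0.5 + -2.9·-1 + -2.9·2 + 3.5·0.5 + 3.1·1 + 2.6·0.5.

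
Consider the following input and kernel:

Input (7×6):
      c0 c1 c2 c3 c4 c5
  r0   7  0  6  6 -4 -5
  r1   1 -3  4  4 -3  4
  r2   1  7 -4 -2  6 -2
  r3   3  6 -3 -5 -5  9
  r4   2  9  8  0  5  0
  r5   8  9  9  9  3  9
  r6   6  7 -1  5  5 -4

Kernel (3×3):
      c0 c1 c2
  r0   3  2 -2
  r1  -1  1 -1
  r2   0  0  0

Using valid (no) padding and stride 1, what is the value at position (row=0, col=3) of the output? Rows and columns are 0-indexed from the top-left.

The receptive field on the input at this output position is [6 -4 -5 / 4 -3 4 / -2 6 -2]. Elementwise product with the kernel and sum: 6·3 + -4·2 + -5·-2 + 4·-1 + -3·1 + 4·-1.

9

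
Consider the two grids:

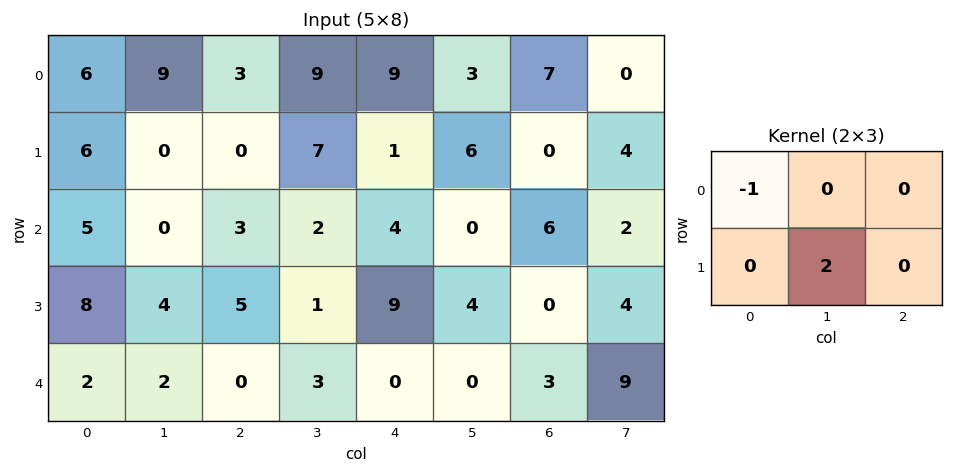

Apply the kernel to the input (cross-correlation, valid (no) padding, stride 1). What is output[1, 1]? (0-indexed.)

6

The receptive field on the input at this output position is [0 0 7 / 0 3 2]. Elementwise product with the kernel and sum: 0·-1 + 3·2.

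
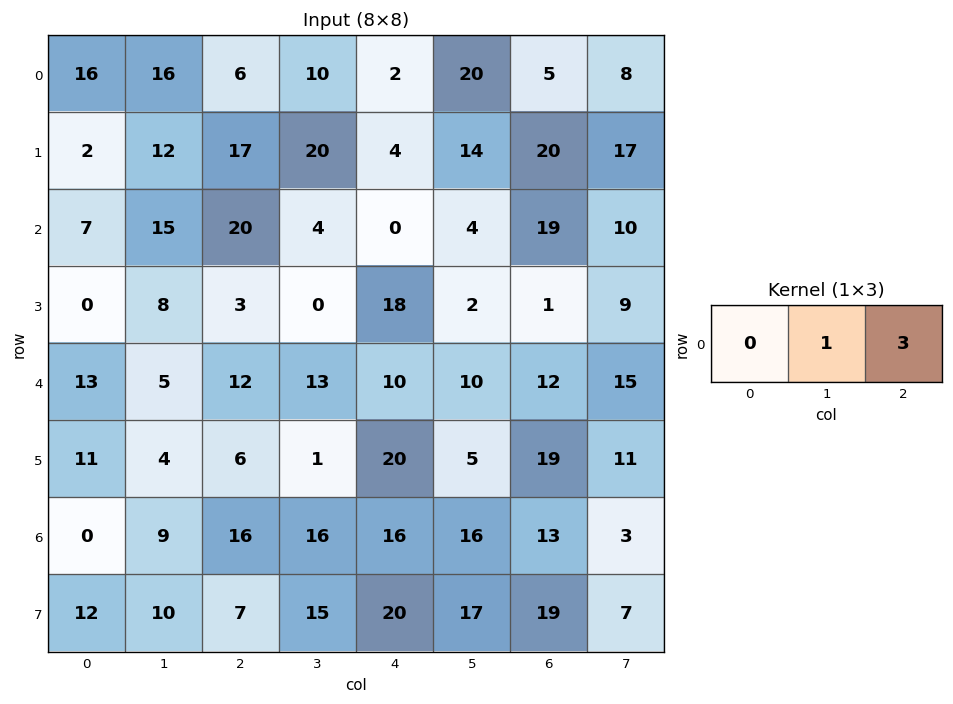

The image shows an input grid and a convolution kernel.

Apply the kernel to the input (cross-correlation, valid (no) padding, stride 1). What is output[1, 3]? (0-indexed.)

The receptive field on the input at this output position is [20 4 14]. Elementwise product with the kernel and sum: 4·1 + 14·3.

46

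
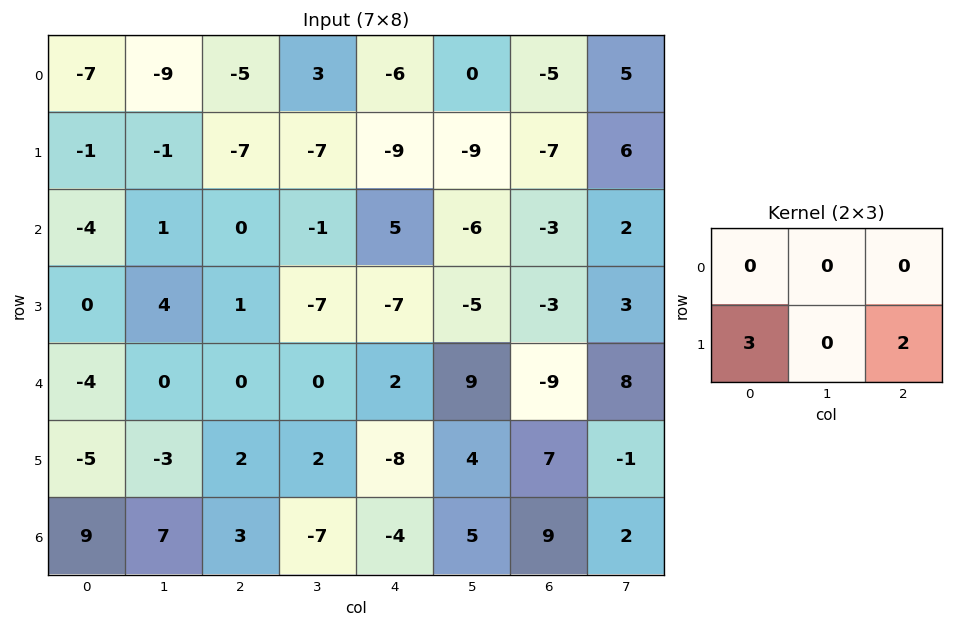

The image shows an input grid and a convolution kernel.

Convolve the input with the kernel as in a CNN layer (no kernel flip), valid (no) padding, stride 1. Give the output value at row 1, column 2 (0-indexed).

The receptive field on the input at this output position is [-7 -7 -9 / 0 -1 5]. Elementwise product with the kernel and sum: 0·3 + 5·2.

10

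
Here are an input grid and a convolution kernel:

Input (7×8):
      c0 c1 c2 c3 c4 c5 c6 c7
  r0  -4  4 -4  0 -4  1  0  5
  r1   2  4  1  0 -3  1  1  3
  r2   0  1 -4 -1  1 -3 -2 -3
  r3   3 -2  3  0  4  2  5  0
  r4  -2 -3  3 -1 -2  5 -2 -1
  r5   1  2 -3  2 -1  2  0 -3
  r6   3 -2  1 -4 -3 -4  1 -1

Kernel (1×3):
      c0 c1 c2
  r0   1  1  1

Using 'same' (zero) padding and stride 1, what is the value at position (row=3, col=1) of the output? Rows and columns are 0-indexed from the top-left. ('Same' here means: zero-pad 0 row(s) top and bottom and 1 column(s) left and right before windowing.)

4

The receptive field on the zero-padded input at this output position is [3 -2 3]. Elementwise product with the kernel and sum: 3·1 + -2·1 + 3·1.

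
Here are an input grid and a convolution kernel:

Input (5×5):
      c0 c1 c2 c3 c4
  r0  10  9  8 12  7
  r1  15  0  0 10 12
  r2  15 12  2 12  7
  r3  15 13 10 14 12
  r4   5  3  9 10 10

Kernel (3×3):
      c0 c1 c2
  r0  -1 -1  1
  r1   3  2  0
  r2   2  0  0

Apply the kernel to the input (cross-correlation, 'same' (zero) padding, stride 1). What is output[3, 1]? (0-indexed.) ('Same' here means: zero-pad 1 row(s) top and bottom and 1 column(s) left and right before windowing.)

The receptive field on the zero-padded input at this output position is [15 12 2 / 15 13 10 / 5 3 9]. Elementwise product with the kernel and sum: 15·-1 + 12·-1 + 2·1 + 15·3 + 13·2 + 5·2.

56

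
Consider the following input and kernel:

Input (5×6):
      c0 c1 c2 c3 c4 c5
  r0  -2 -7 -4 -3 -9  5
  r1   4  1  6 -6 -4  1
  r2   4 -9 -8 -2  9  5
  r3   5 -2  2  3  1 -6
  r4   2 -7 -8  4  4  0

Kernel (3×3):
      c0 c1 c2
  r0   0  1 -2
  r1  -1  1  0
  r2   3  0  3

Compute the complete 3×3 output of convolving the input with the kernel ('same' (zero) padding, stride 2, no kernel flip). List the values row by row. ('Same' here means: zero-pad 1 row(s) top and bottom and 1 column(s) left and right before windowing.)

Output[0,0]: The receptive field on the zero-padded input at this output position is [0 0 0 / 0 -2 -7 / 0 4 1]. Elementwise product with the kernel and sum: 0·1 + 0·-2 + 0·-1 + -2·1 + 0·3 + 1·3.

1 -12 -21
0 22 -4
11 -5 13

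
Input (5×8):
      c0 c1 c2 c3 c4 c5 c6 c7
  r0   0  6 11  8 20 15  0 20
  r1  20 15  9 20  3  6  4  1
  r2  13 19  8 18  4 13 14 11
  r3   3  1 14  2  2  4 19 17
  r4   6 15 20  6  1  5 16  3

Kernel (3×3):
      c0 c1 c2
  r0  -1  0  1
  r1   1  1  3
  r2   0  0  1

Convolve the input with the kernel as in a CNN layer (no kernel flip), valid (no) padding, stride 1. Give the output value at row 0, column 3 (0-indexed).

The receptive field on the input at this output position is [8 20 15 / 20 3 6 / 18 4 13]. Elementwise product with the kernel and sum: 8·-1 + 15·1 + 20·1 + 3·1 + 6·3 + 13·1.

61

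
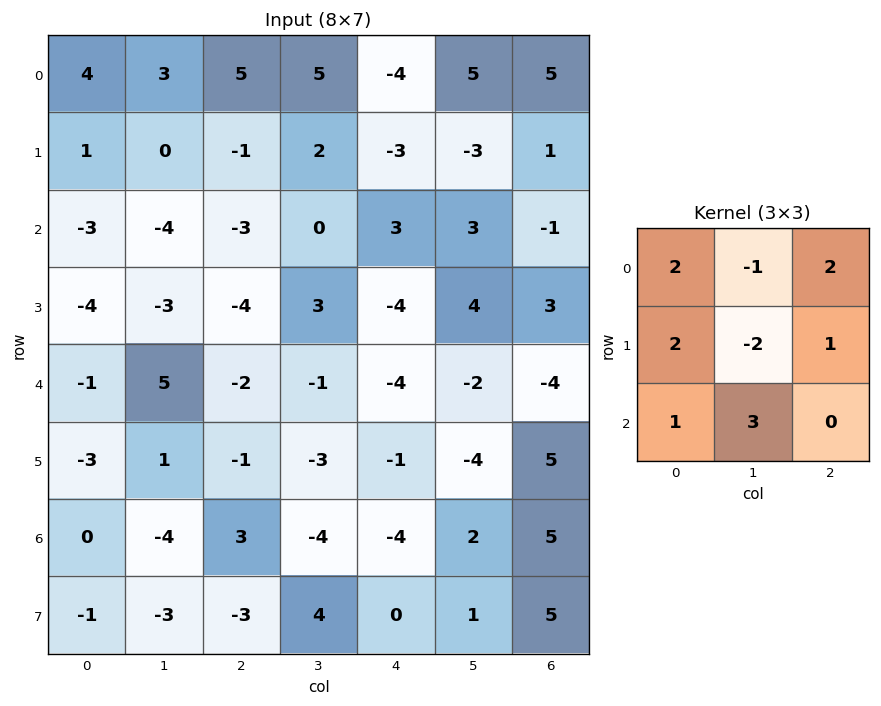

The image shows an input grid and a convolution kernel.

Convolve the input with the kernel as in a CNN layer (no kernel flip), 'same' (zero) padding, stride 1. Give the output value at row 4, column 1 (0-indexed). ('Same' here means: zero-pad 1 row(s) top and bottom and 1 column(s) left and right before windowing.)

-27

The receptive field on the zero-padded input at this output position is [-4 -3 -4 / -1 5 -2 / -3 1 -1]. Elementwise product with the kernel and sum: -4·2 + -3·-1 + -4·2 + -1·2 + 5·-2 + -2·1 + -3·1 + 1·3.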